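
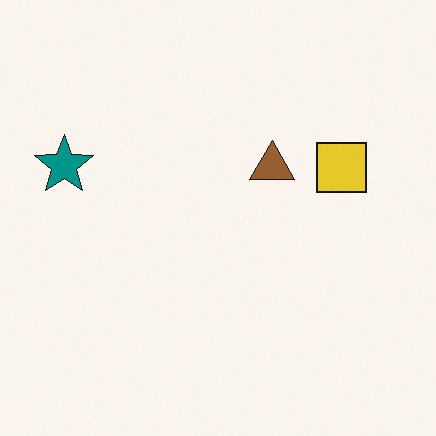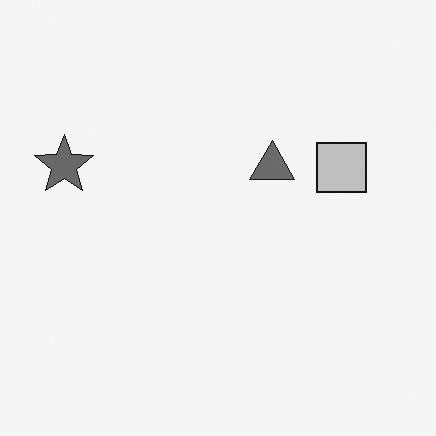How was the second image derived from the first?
It was converted to grayscale.

All color is removed — every shape is now a shade of grey.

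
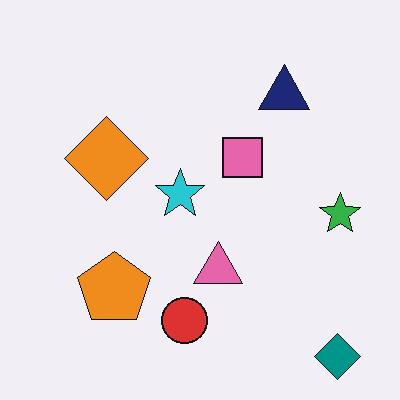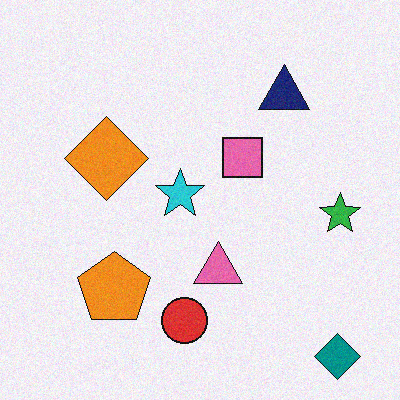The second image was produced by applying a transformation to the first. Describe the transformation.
The transformation is: degraded with a light layer of grain.

Random speckle covers the whole image, including the flat background.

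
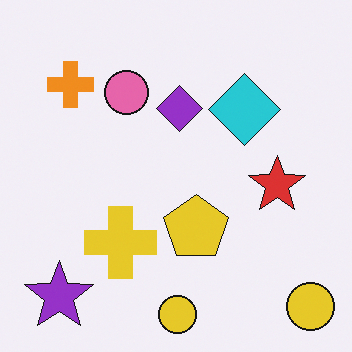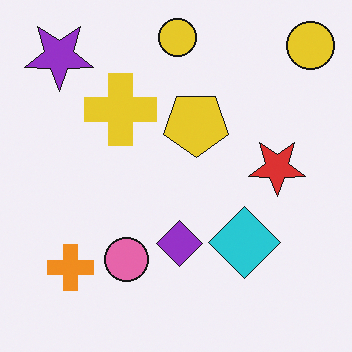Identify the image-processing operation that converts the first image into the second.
The transformation is: flipped vertically (top ↔ bottom).

The purple star is in the bottom-left of the first image and the top-left of the second — shapes on opposite sides of the horizontal midline have swapped in a mirror flip.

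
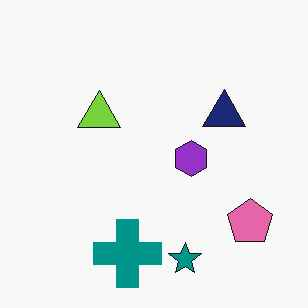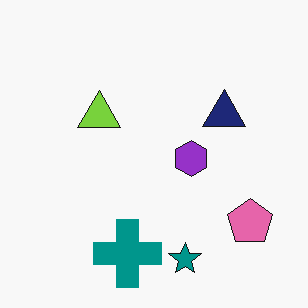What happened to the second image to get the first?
The image was JPEG-compressed with visible artifacts.

Blocky 8×8 compression artifacts appear around shape edges and the flat background shows ringing — characteristic JPEG degradation.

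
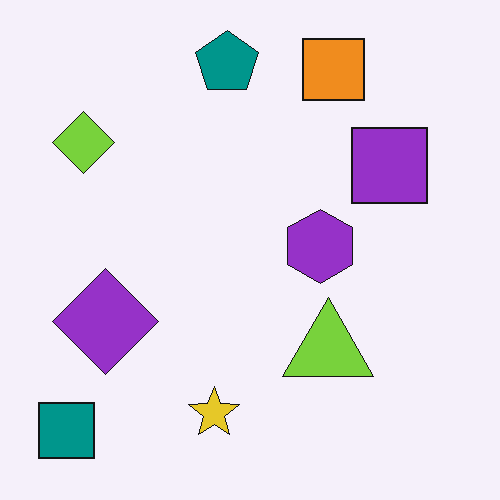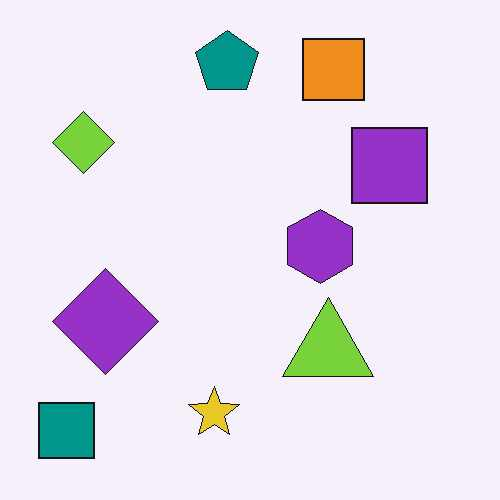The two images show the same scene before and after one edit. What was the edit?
The second image is the first JPEG-compressed with visible artifacts.

Blocky 8×8 compression artifacts appear around shape edges and the flat background shows ringing — characteristic JPEG degradation.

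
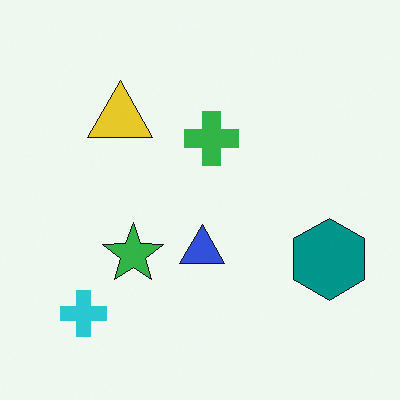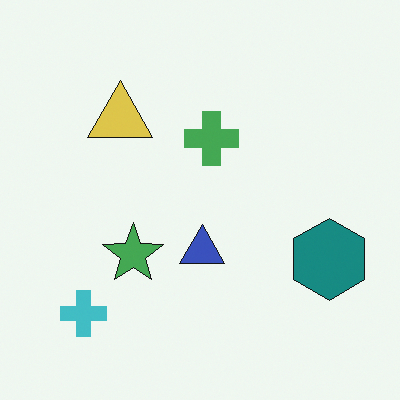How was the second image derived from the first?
The transformation is: slightly desaturated.

All colors are more muted and greyish — a global saturation change.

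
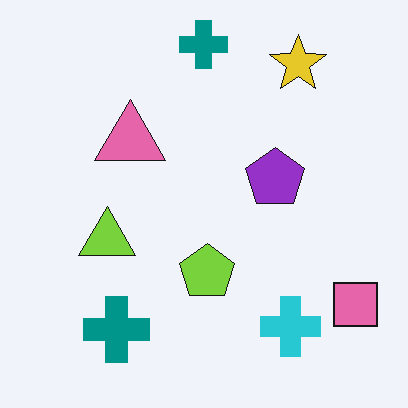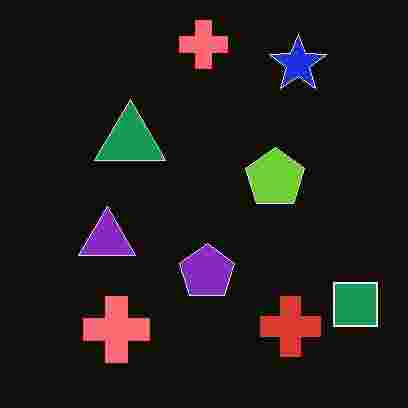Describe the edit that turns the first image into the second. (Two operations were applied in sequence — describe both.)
Color-inverted (negative), then heavily JPEG-compressed with obvious blocking artifacts.

The light background has become dark and every shape's color is its complement — a photographic negative. Blocky 8×8 compression artifacts appear around shape edges and the flat background shows ringing — characteristic JPEG degradation.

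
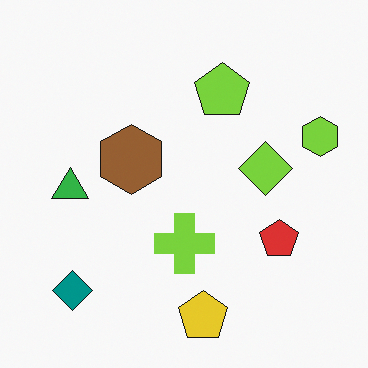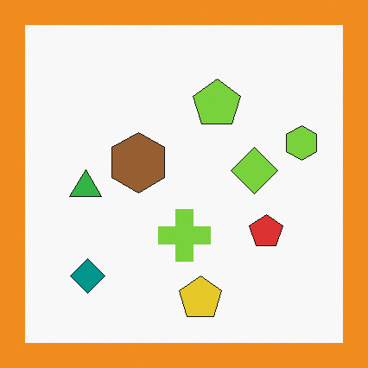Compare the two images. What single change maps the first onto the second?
Framed with a orange border.

A solid orange frame runs around the edge of the second image, with the content slightly shrunk inside it.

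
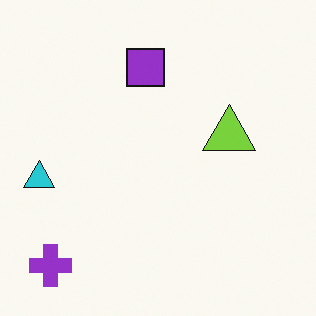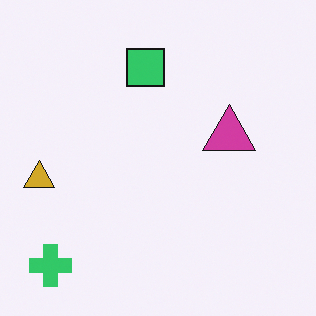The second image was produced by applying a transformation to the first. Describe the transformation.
This is the original image hue-shifted through roughly half the color wheel.

Every shape's color has rotated by the same amount around the hue wheel — a uniform hue shift.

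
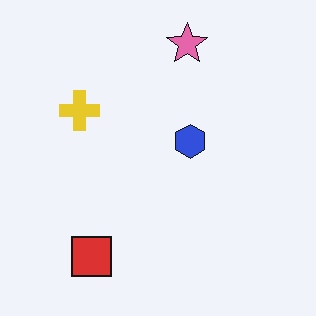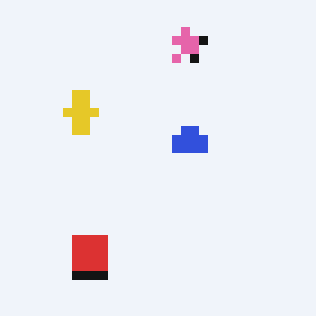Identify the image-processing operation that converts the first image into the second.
The transformation is: heavily pixelated into large blocks.

Shapes are reduced to large square blocks; fine edges and outlines are lost — a downscale-then-upscale (mosaic) effect.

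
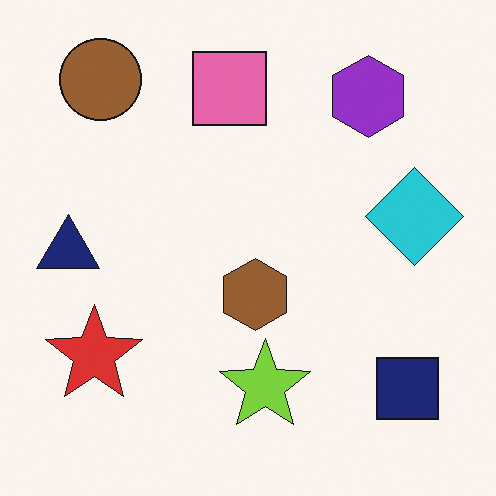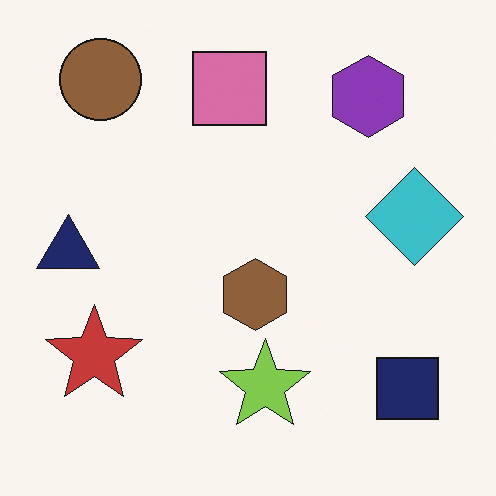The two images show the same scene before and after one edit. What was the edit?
Slightly desaturated.

All colors are more muted and greyish — a global saturation change.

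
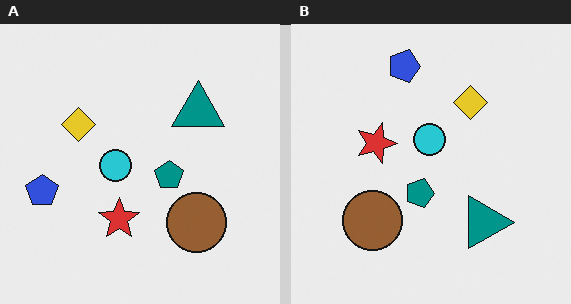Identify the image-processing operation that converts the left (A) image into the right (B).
Rotated 90° clockwise.

The blue pentagon sits in the left of the left (A) image and the top of the right (B) — consistent with a whole-image 90° clockwise rotation.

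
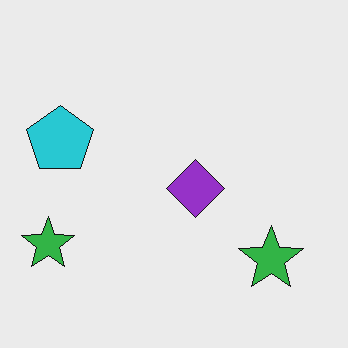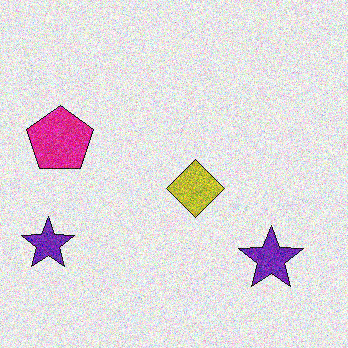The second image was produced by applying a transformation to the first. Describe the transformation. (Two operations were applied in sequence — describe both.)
It was degraded with visible gaussian noise, then hue-shifted through roughly a third of the color wheel.

Random speckle covers the whole image, including the flat background. Every shape's color has rotated by the same amount around the hue wheel — a uniform hue shift.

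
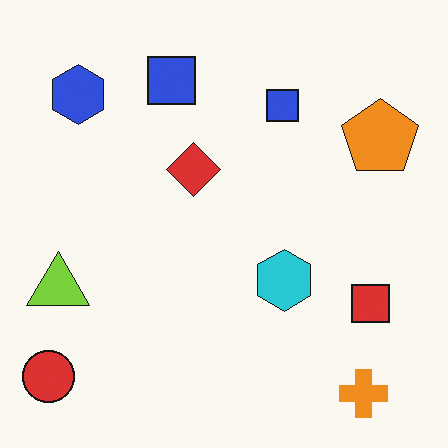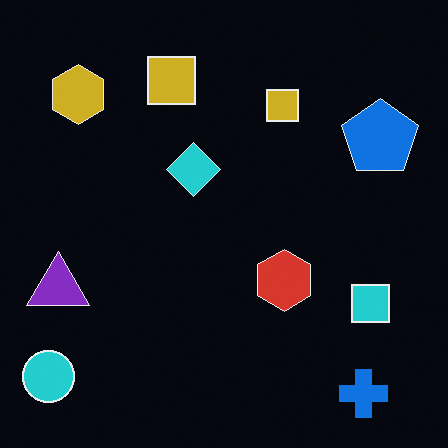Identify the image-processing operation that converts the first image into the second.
The image was color-inverted (negative).

The light background has become dark and every shape's color is its complement — a photographic negative.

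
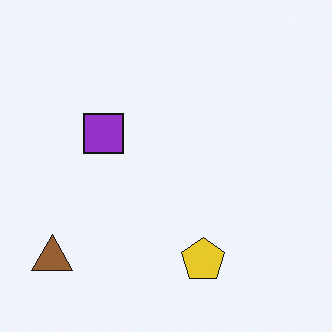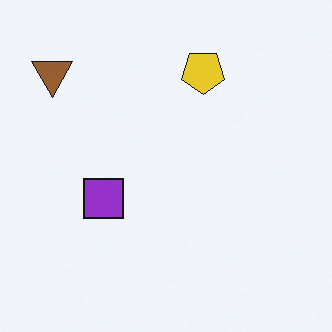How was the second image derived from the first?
The second image is the first flipped vertically (top ↔ bottom).

The yellow pentagon is in the bottom of the first image and the top of the second — shapes on opposite sides of the horizontal midline have swapped in a mirror flip.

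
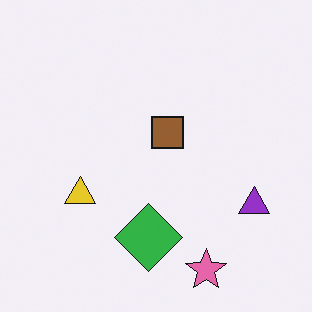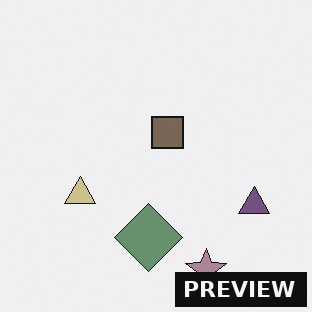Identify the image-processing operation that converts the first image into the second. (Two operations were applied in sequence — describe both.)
This is the original image made much more muted (saturation change), then watermarked with the text "PREVIEW" in the lower-right corner.

All colors are more muted and greyish — a global saturation change. A dark label reading "PREVIEW" appears in the lower-right corner.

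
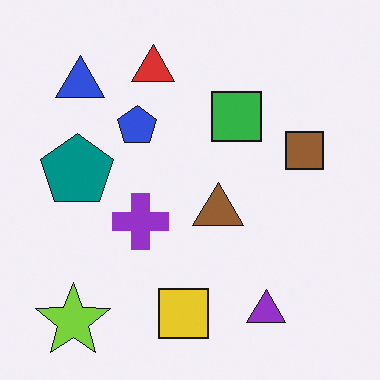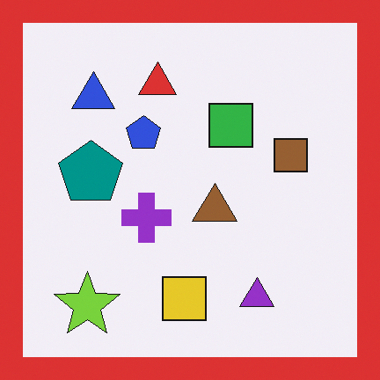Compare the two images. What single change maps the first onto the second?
Framed with a red border.

A solid red frame runs around the edge of the second image, with the content slightly shrunk inside it.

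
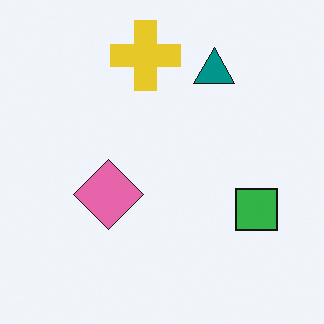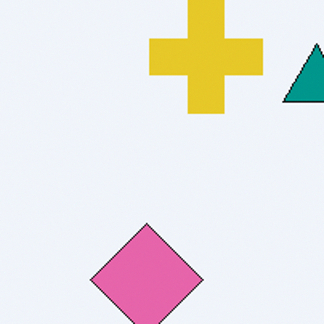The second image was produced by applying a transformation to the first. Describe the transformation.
Cropped slightly and scaled back up.

The visible shapes are larger and the field of view is narrower; shapes near the original edges may be partly or wholly outside the frame — a crop-and-rescale.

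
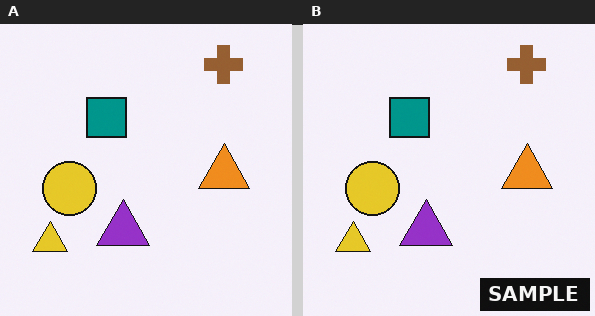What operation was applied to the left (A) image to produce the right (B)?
The transformation is: watermarked with the text "SAMPLE" in the lower-right corner.

A dark label reading "SAMPLE" appears in the lower-right corner.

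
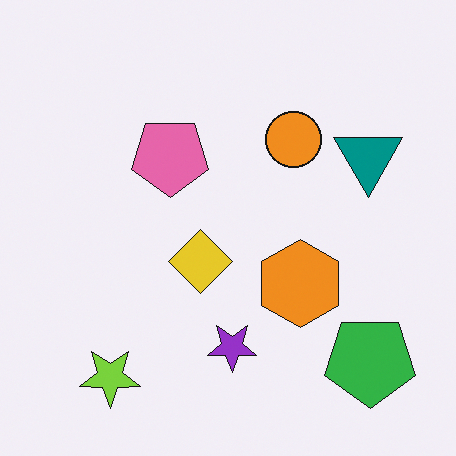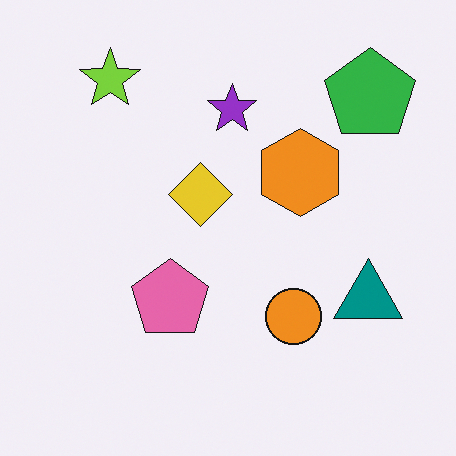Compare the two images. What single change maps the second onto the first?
This is the original image flipped vertically (top ↔ bottom).

The lime star is in the top-left of the second image and the bottom-left of the first — shapes on opposite sides of the horizontal midline have swapped in a mirror flip.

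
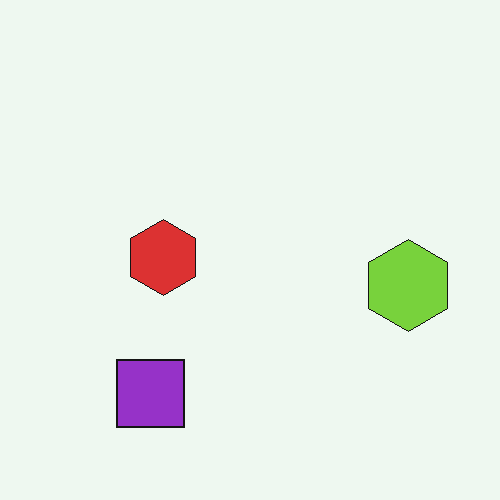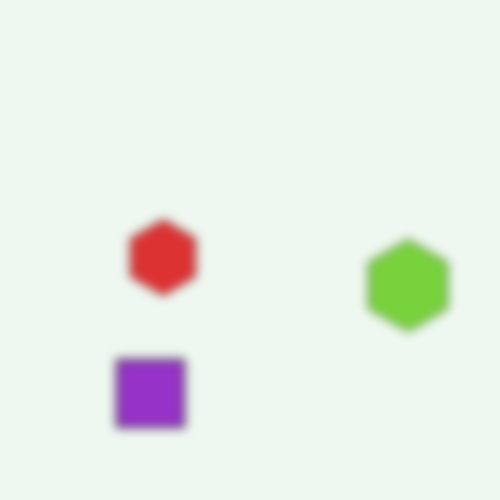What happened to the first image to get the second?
The second image is the first heavily blurred.

Shape edges and outlines are uniformly softened across the whole image.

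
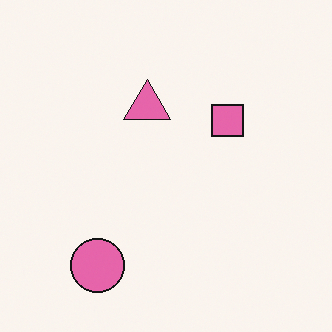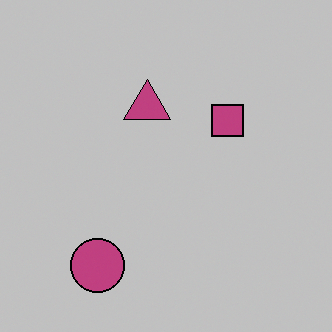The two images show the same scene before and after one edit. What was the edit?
The second image is the first heavily posterized to just a handful of flat colors.

Each flat color has snapped to a coarser quantized level — most visibly, the near-white background has dropped to a flat grey.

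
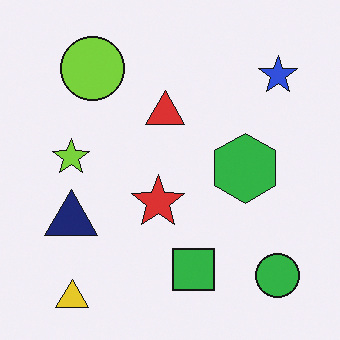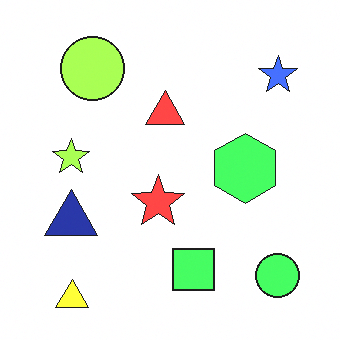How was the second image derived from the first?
The transformation is: noticeably brightened.

Every pixel — background and shapes alike — is uniformly brightened.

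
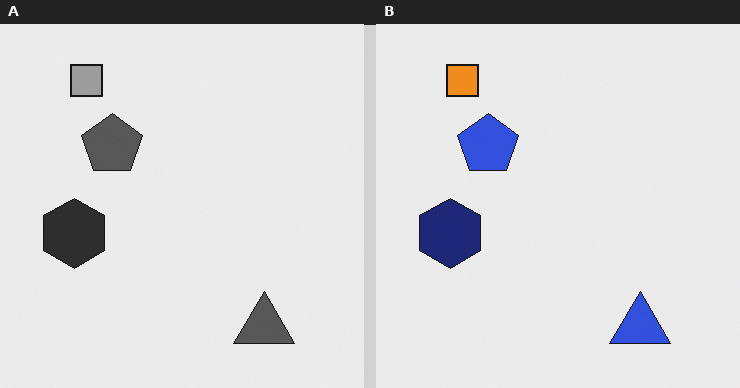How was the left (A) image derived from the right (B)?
The left (A) image is the right (B) converted to grayscale.

All color is removed — every shape is now a shade of grey.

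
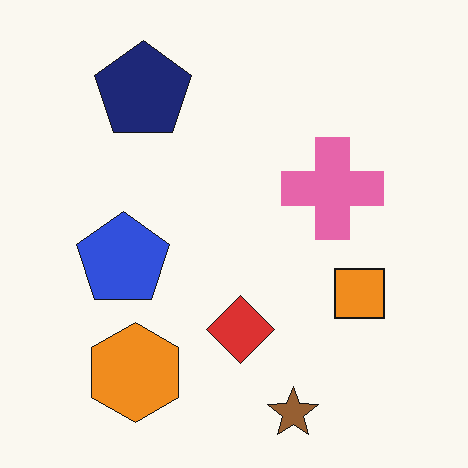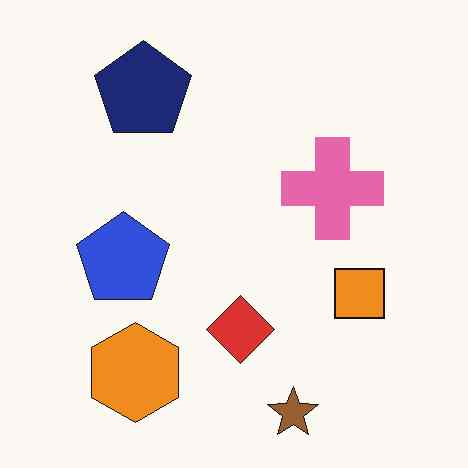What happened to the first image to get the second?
The second image is the first given moderate JPEG compression.

Blocky 8×8 compression artifacts appear around shape edges and the flat background shows ringing — characteristic JPEG degradation.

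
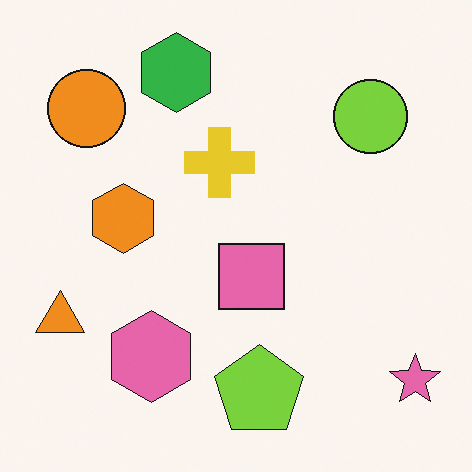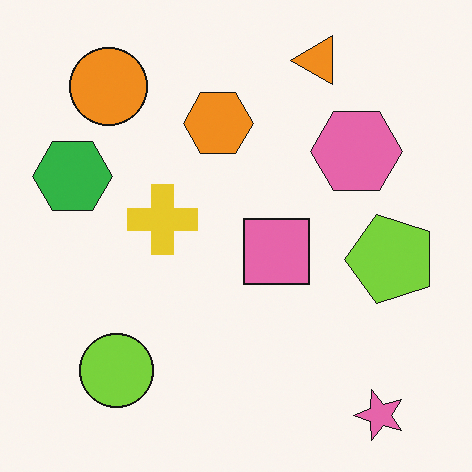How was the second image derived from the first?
This is the original image transposed (reflected across the top-left ↔ bottom-right diagonal).

Shapes have swapped their row and column positions — what was in the top-right is now in the bottom-left — a diagonal reflection.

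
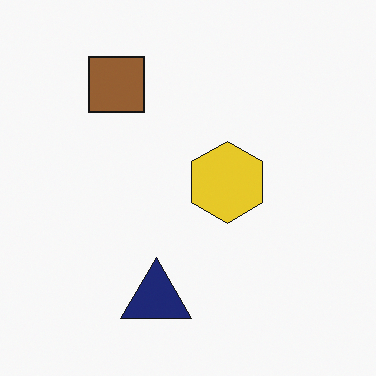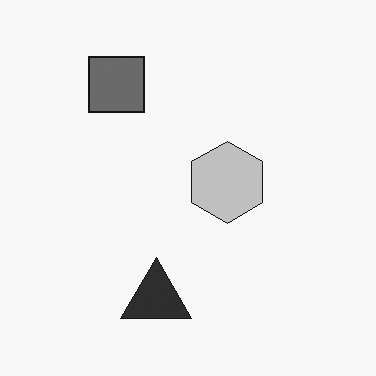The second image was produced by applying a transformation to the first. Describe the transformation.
This is the original image converted to grayscale.

All color is removed — every shape is now a shade of grey.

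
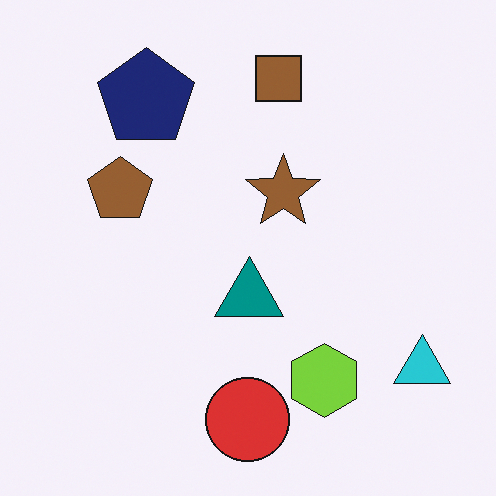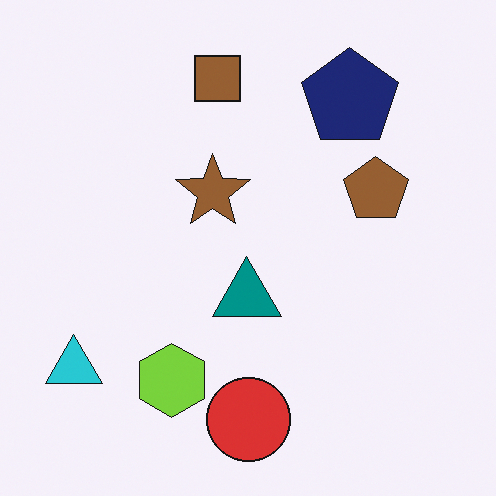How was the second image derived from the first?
Flipped horizontally (left ↔ right).

The cyan triangle is in the bottom-right of the first image and the bottom-left of the second — shapes on opposite sides of the vertical midline have swapped in a mirror flip.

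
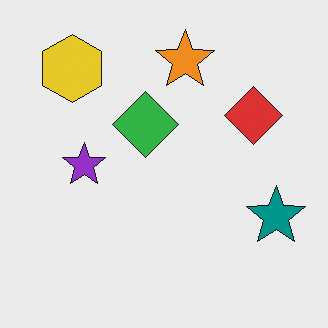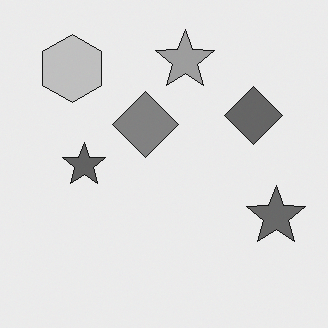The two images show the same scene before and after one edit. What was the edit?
The transformation is: converted to grayscale.

All color is removed — every shape is now a shade of grey.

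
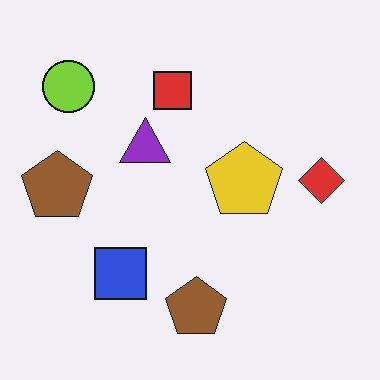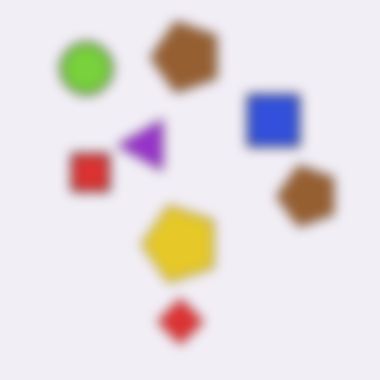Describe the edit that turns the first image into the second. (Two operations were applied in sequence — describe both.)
It was transposed (reflected across the top-left ↔ bottom-right diagonal), then heavily blurred.

Shapes have swapped their row and column positions — what was in the top-right is now in the bottom-left — a diagonal reflection. Shape edges and outlines are uniformly softened across the whole image.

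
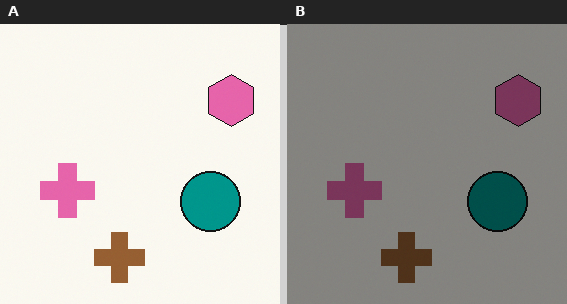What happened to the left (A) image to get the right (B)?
It was darkened a lot.

Every pixel — background and shapes alike — is uniformly darkened.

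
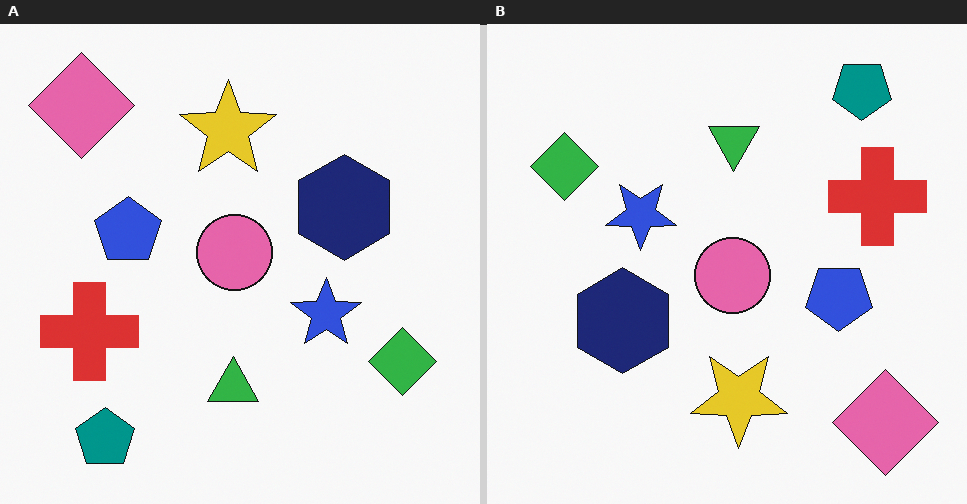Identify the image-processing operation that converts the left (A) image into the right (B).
The right (B) image is the left (A) rotated 180°.

The pink diamond sits in the top-left of the left (A) image and the bottom-right of the right (B) — consistent with a whole-image 180° rotation.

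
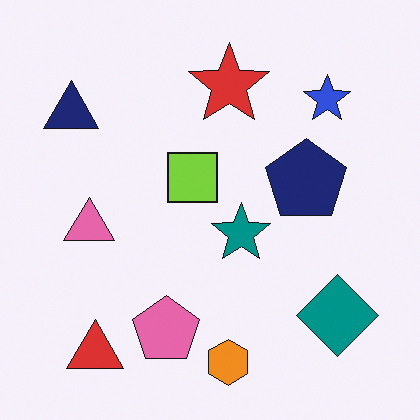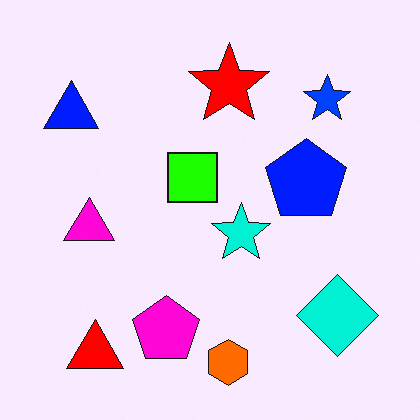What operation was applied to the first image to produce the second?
The image was heavily oversaturated.

All colors are more vivid — a global saturation change.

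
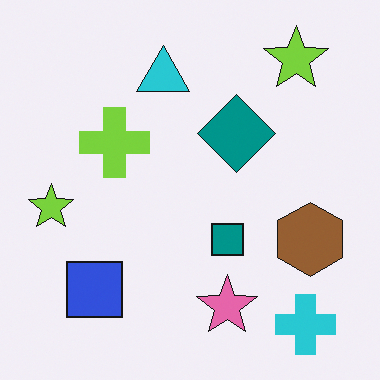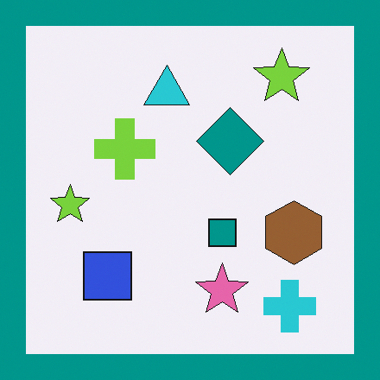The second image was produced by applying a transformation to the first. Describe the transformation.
This is the original image framed with a teal border.

A solid teal frame runs around the edge of the second image, with the content slightly shrunk inside it.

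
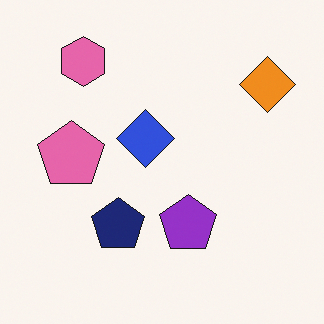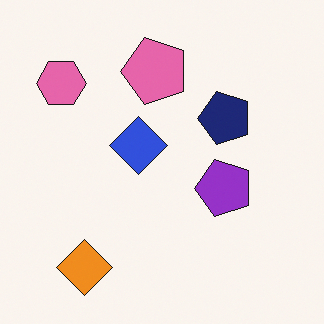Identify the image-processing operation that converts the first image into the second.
It was transposed (reflected across the top-left ↔ bottom-right diagonal).

Shapes have swapped their row and column positions — what was in the top-right is now in the bottom-left — a diagonal reflection.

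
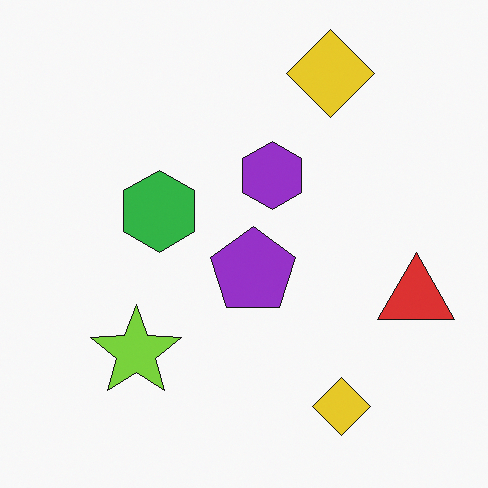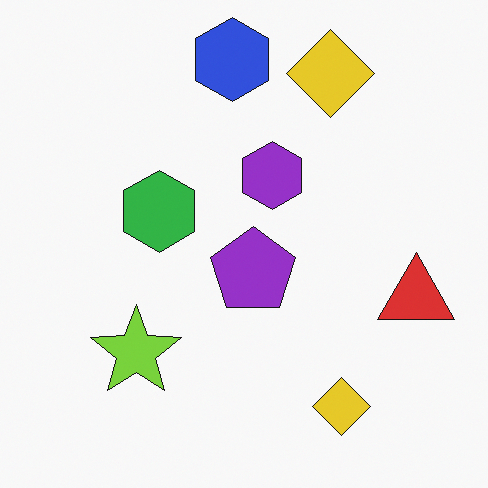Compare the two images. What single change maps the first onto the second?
The second image is the first overlaid with an additional blue hexagon.

A blue hexagon appears in the second image that is absent from the first.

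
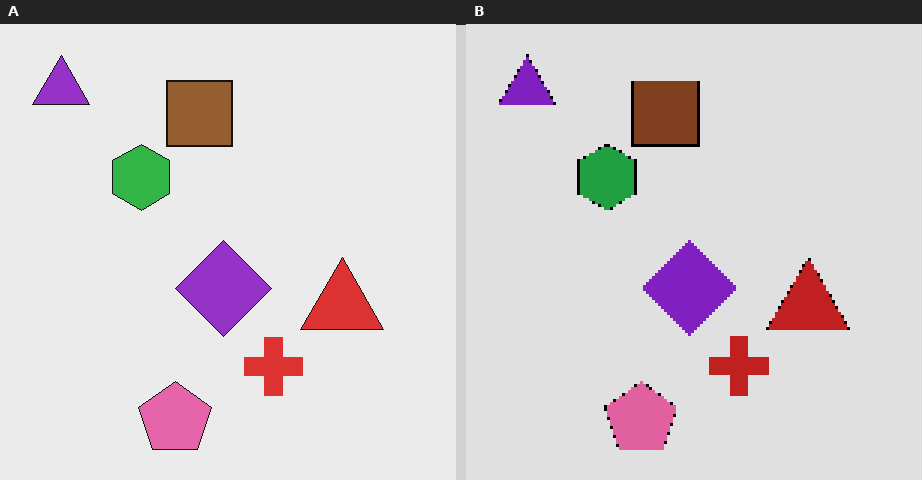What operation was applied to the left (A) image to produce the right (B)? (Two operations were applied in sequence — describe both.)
The right (B) image is the left (A) posterized to a reduced palette, then lightly pixelated (a mild mosaic effect).

Each flat color has snapped to a coarser quantized level — most visibly, the near-white background has dropped to a flat grey. Shapes are reduced to large square blocks; fine edges and outlines are lost — a downscale-then-upscale (mosaic) effect.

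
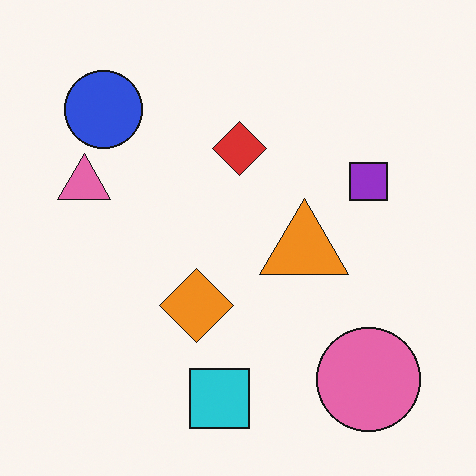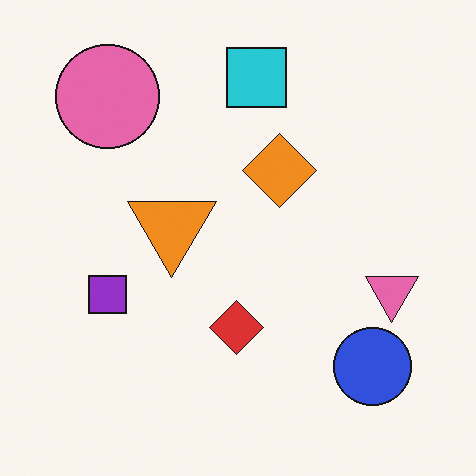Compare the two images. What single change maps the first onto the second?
The second image is the first rotated 180°.

The pink circle sits in the bottom-right of the first image and the top-left of the second — consistent with a whole-image 180° rotation.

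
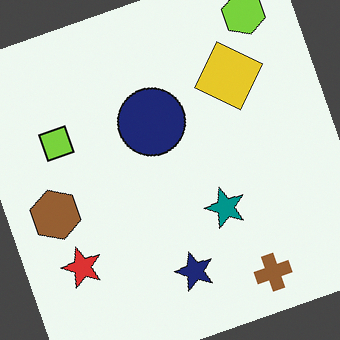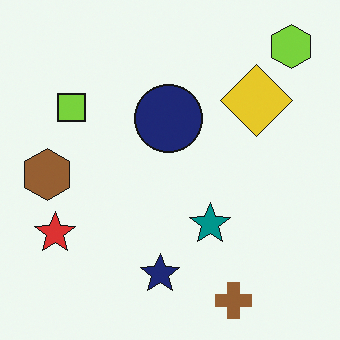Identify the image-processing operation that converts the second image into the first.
Rotated counter-clockwise by a clearly visible amount.

Every shape is tilted by the same angle and the image corners show triangular fill wedges — a whole-image rotation by a non-right angle.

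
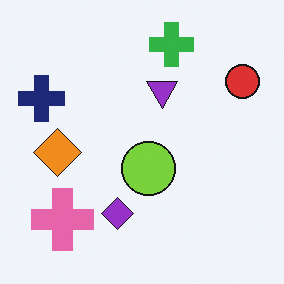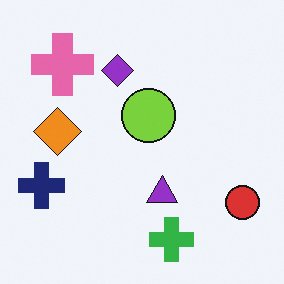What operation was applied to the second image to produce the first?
The first image is the second flipped vertically (top ↔ bottom).

The green cross is in the bottom of the second image and the top of the first — shapes on opposite sides of the horizontal midline have swapped in a mirror flip.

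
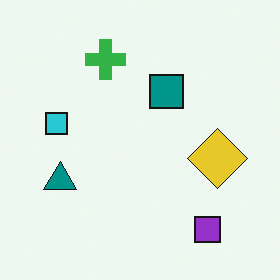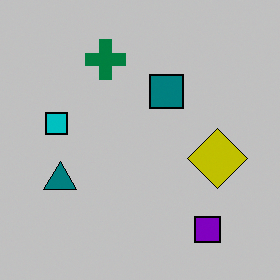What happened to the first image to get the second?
This is the original image heavily posterized to just a handful of flat colors.

Each flat color has snapped to a coarser quantized level — most visibly, the near-white background has dropped to a flat grey.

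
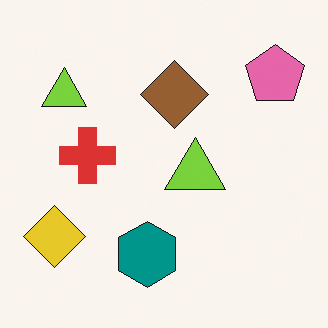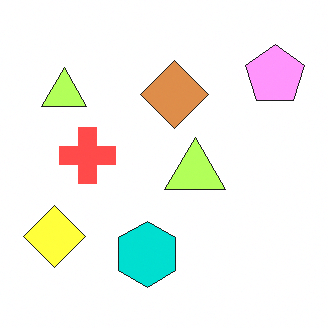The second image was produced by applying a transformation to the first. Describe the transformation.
The transformation is: substantially brightened.

Every pixel — background and shapes alike — is uniformly brightened.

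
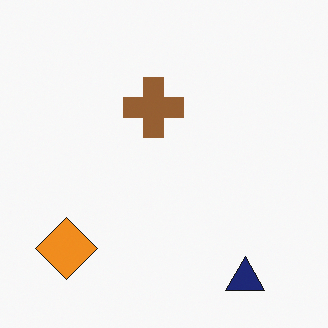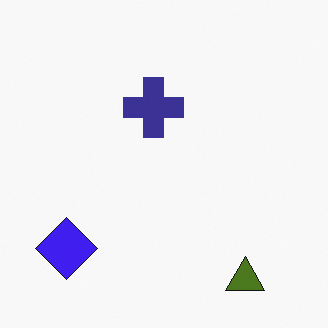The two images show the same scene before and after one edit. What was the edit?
It was hue-shifted through roughly half the color wheel.

Every shape's color has rotated by the same amount around the hue wheel — a uniform hue shift.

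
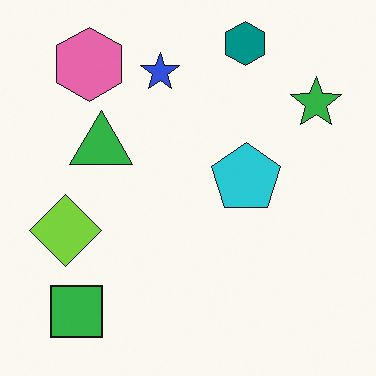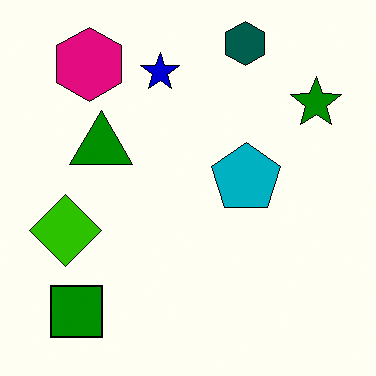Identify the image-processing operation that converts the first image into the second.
This is the original image given much higher contrast.

Tones are pushed away from mid-grey across the whole image — a global contrast change.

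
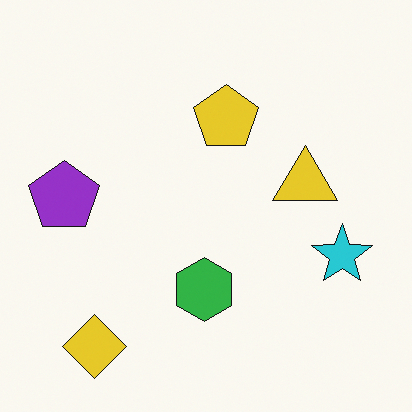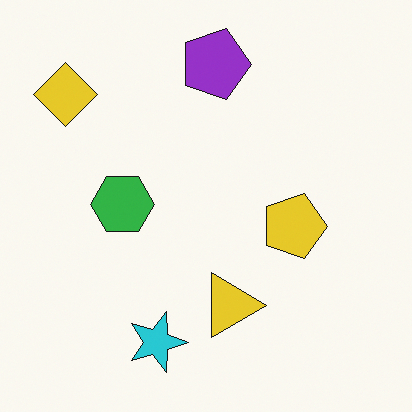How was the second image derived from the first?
The transformation is: rotated 90° clockwise.

The yellow diamond sits in the bottom-left of the first image and the top-left of the second — consistent with a whole-image 90° clockwise rotation.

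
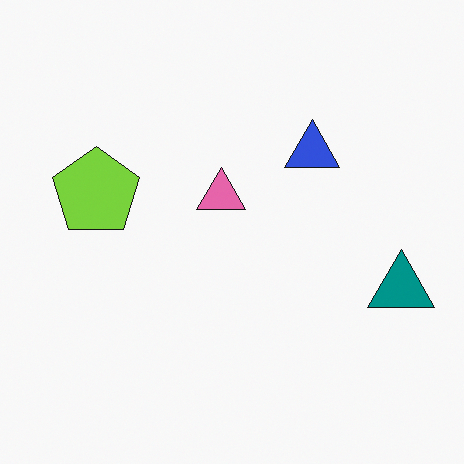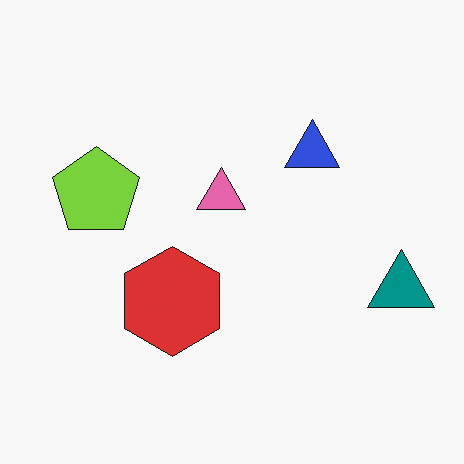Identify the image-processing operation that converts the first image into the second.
Overlaid with an additional red hexagon.

A red hexagon appears in the second image that is absent from the first.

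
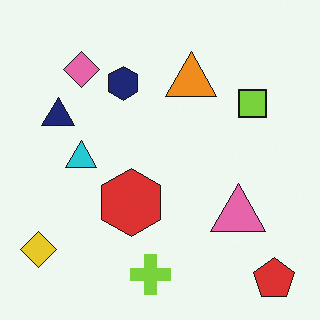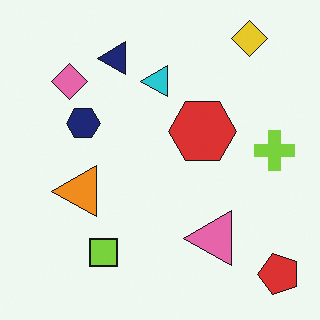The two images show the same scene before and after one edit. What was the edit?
It was transposed (reflected across the top-left ↔ bottom-right diagonal).

Shapes have swapped their row and column positions — what was in the top-right is now in the bottom-left — a diagonal reflection.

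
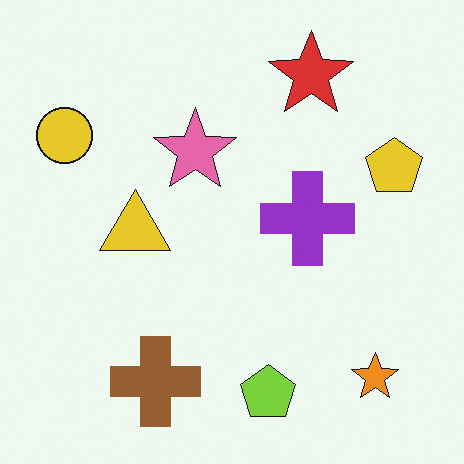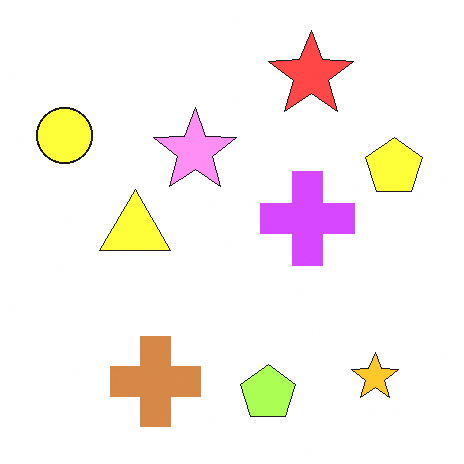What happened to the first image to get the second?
Noticeably brightened.

Every pixel — background and shapes alike — is uniformly brightened.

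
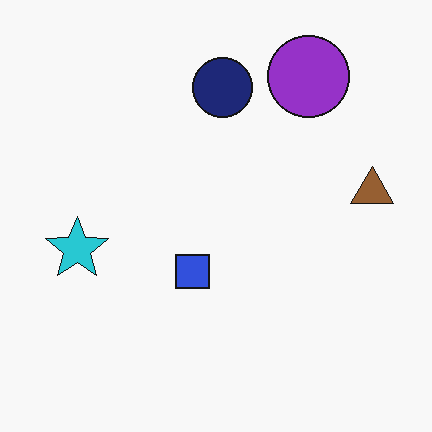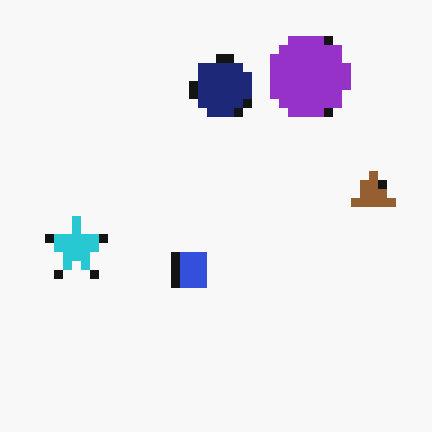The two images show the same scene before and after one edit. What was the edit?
It was heavily pixelated into large blocks.

Shapes are reduced to large square blocks; fine edges and outlines are lost — a downscale-then-upscale (mosaic) effect.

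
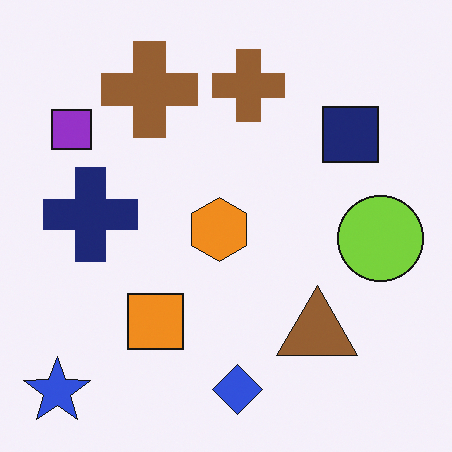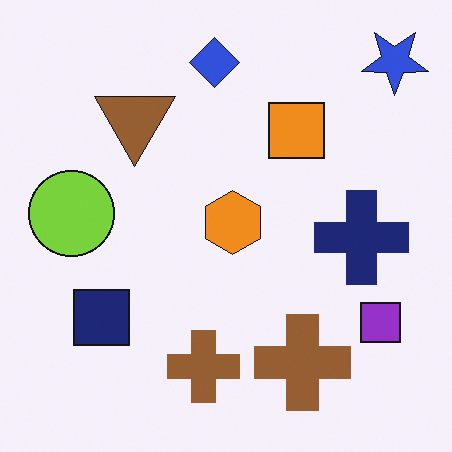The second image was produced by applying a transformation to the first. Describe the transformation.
It was rotated 180°.

The blue star sits in the bottom-left of the first image and the top-right of the second — consistent with a whole-image 180° rotation.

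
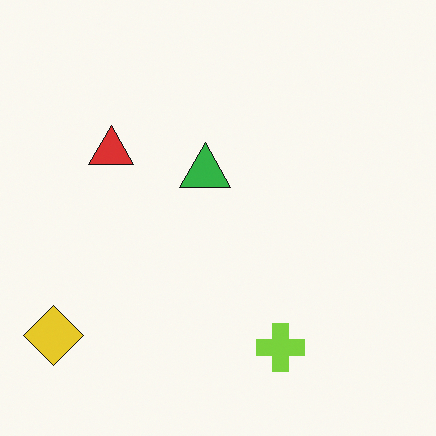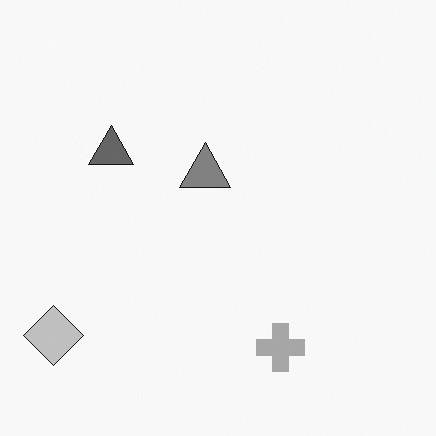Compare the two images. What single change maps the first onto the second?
It was converted to grayscale.

All color is removed — every shape is now a shade of grey.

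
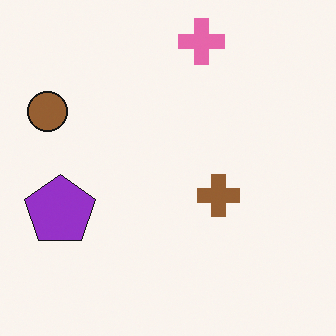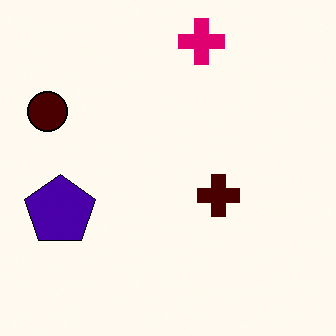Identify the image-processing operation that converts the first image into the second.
Boosted in contrast.

Tones are pushed away from mid-grey across the whole image — a global contrast change.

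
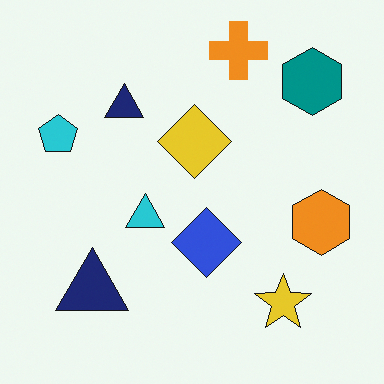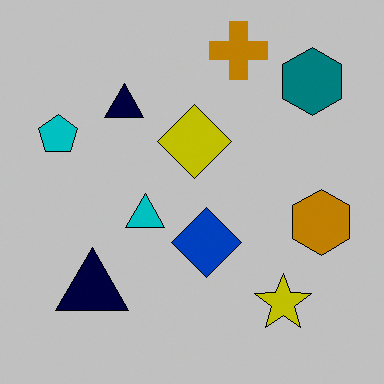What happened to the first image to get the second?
The transformation is: aggressively posterized.

Each flat color has snapped to a coarser quantized level — most visibly, the near-white background has dropped to a flat grey.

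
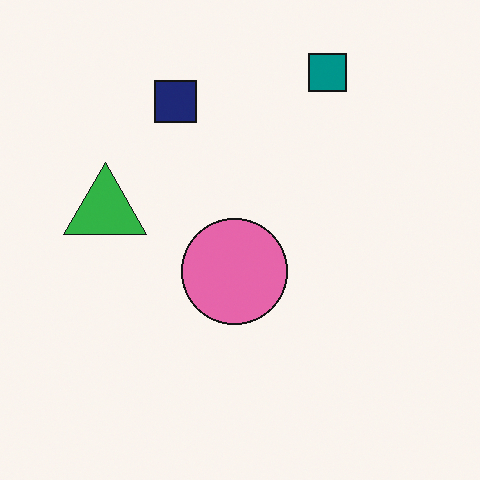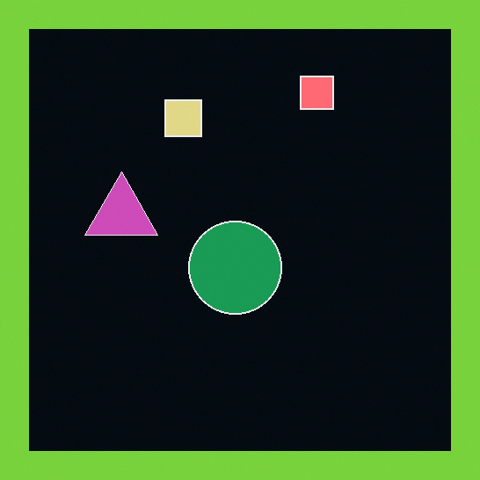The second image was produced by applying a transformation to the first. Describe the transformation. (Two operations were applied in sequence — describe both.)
The transformation is: color-inverted (negative), then framed with a lime border.

The light background has become dark and every shape's color is its complement — a photographic negative. A solid lime frame runs around the edge of the second image, with the content slightly shrunk inside it.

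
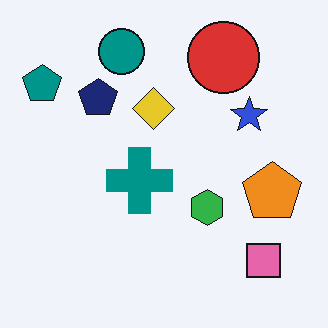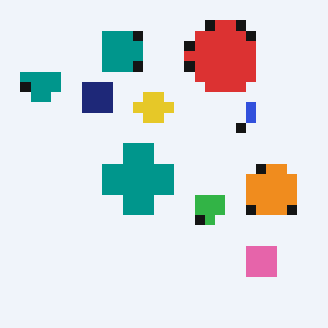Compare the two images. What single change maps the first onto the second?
Coarsely pixelated.

Shapes are reduced to large square blocks; fine edges and outlines are lost — a downscale-then-upscale (mosaic) effect.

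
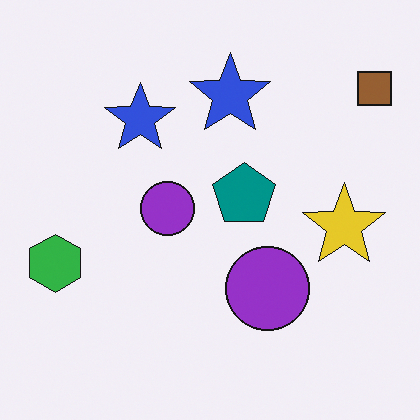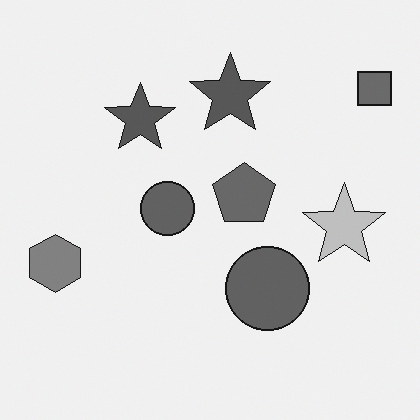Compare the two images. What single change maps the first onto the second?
The transformation is: converted to grayscale.

All color is removed — every shape is now a shade of grey.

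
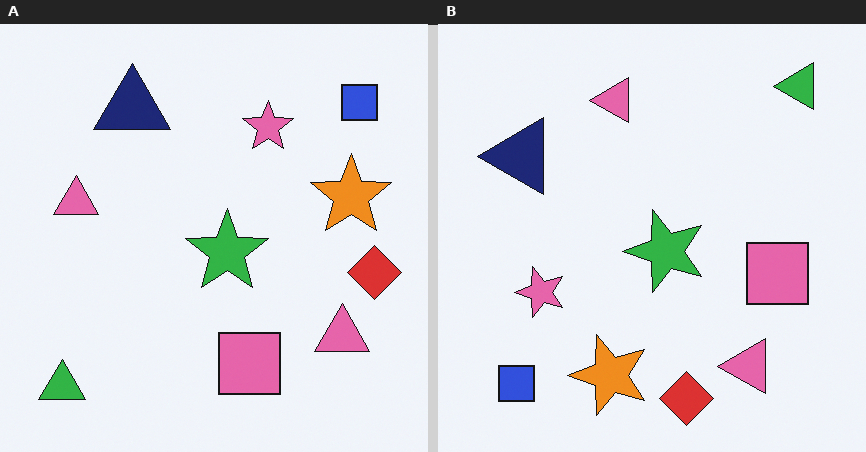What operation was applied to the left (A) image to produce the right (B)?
This is the original image transposed (reflected across the top-left ↔ bottom-right diagonal).

Shapes have swapped their row and column positions — what was in the top-right is now in the bottom-left — a diagonal reflection.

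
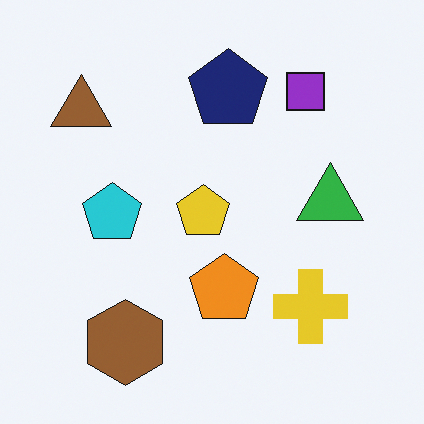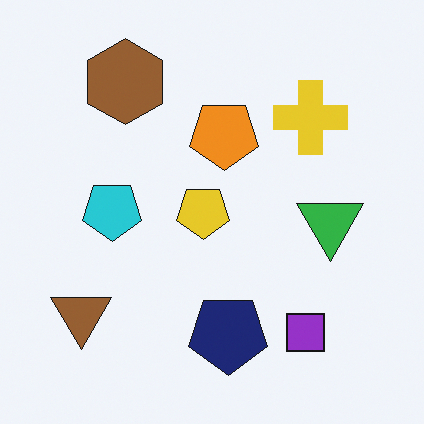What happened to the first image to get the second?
This is the original image flipped vertically (top ↔ bottom).

The brown hexagon is in the bottom-left of the first image and the top-left of the second — shapes on opposite sides of the horizontal midline have swapped in a mirror flip.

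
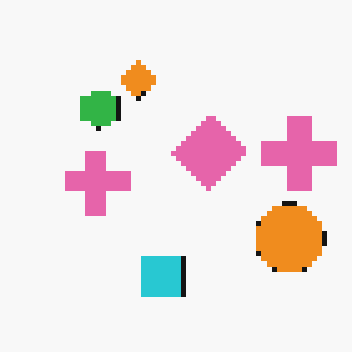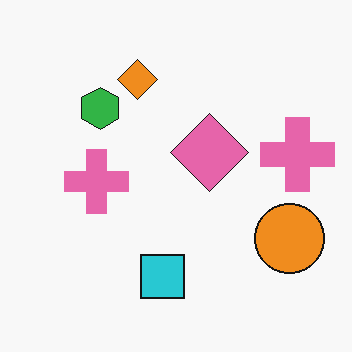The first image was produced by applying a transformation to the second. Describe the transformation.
The image was mildly pixelated.

Shapes are reduced to large square blocks; fine edges and outlines are lost — a downscale-then-upscale (mosaic) effect.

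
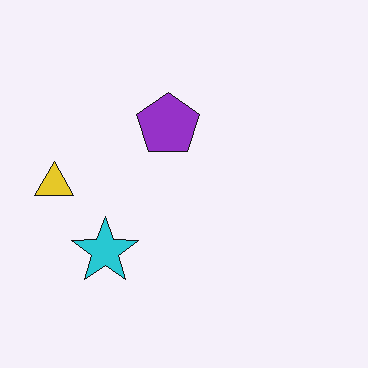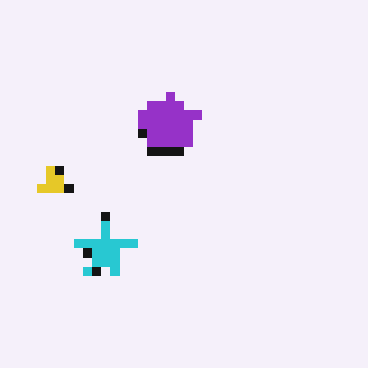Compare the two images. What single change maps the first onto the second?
Coarsely pixelated.

Shapes are reduced to large square blocks; fine edges and outlines are lost — a downscale-then-upscale (mosaic) effect.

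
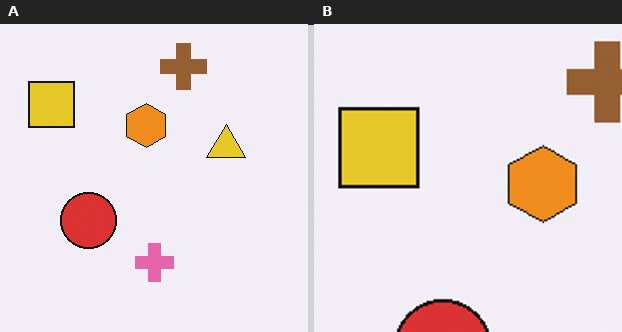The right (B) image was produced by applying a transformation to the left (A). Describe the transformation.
Cropped to a noticeably smaller region and rescaled.

The visible shapes are larger and the field of view is narrower; shapes near the original edges may be partly or wholly outside the frame — a crop-and-rescale.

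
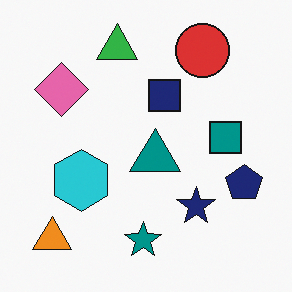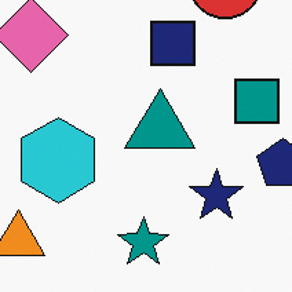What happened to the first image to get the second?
The transformation is: cropped slightly and scaled back up.

The visible shapes are larger and the field of view is narrower; shapes near the original edges may be partly or wholly outside the frame — a crop-and-rescale.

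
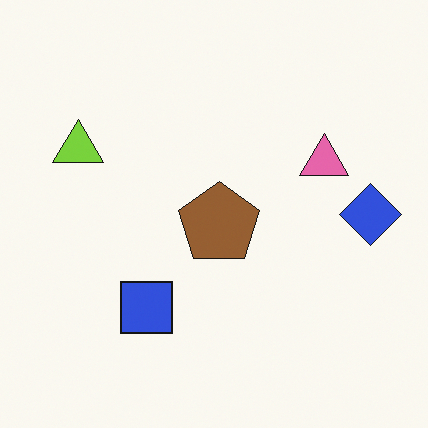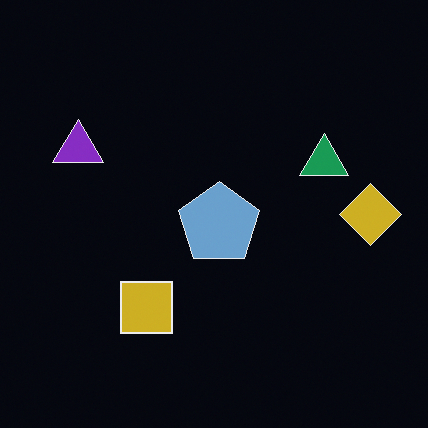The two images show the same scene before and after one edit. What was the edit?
The transformation is: color-inverted (negative).

The light background has become dark and every shape's color is its complement — a photographic negative.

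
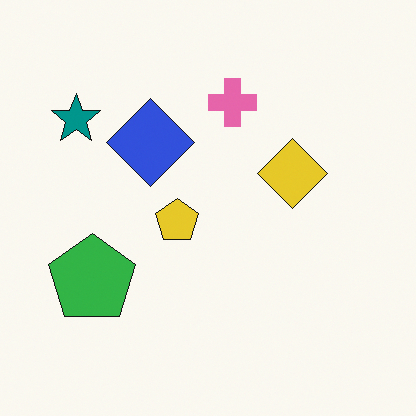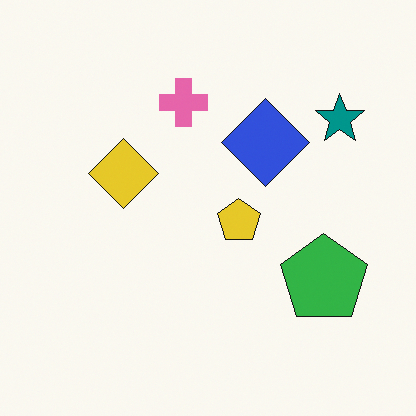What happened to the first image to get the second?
The second image is the first flipped horizontally (left ↔ right).

The teal star is in the top-left of the first image and the top-right of the second — shapes on opposite sides of the vertical midline have swapped in a mirror flip.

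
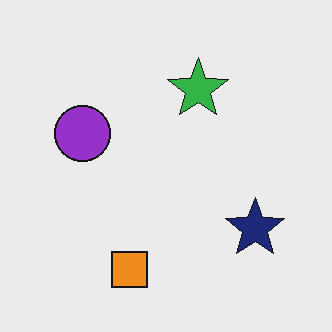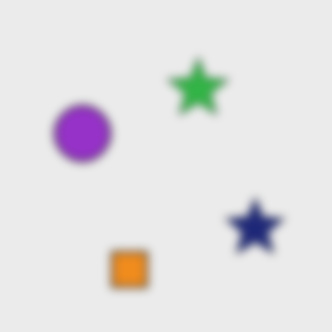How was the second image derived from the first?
It was moderately blurred.

Shape edges and outlines are uniformly softened across the whole image.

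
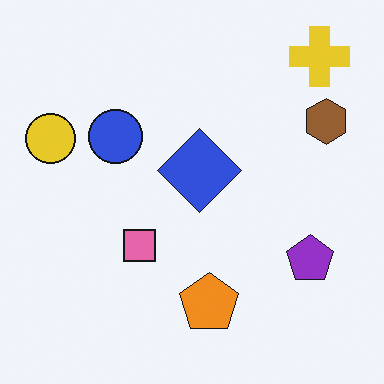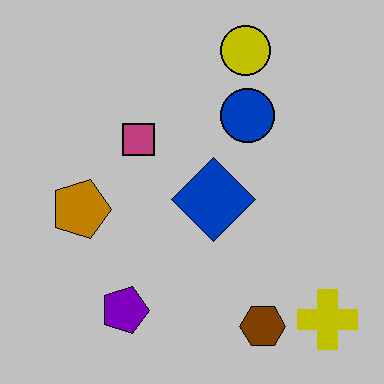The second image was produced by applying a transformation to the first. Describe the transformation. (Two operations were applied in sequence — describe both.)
The second image is the first aggressively posterized, then rotated 90° clockwise.

Each flat color has snapped to a coarser quantized level — most visibly, the near-white background has dropped to a flat grey. The yellow cross sits in the top-right of the first image and the bottom-right of the second — consistent with a whole-image 90° clockwise rotation.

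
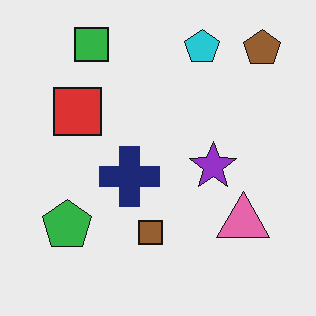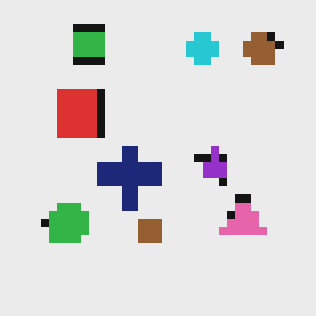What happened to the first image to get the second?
This is the original image pixelated into visible square blocks.

Shapes are reduced to large square blocks; fine edges and outlines are lost — a downscale-then-upscale (mosaic) effect.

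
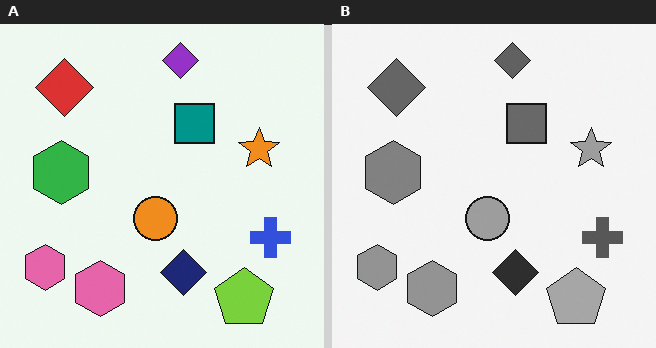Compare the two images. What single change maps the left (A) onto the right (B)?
The image was converted to grayscale.

All color is removed — every shape is now a shade of grey.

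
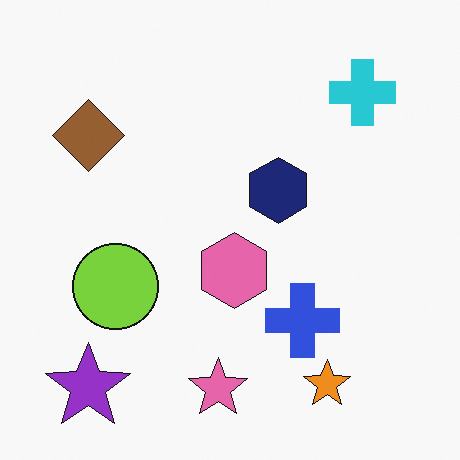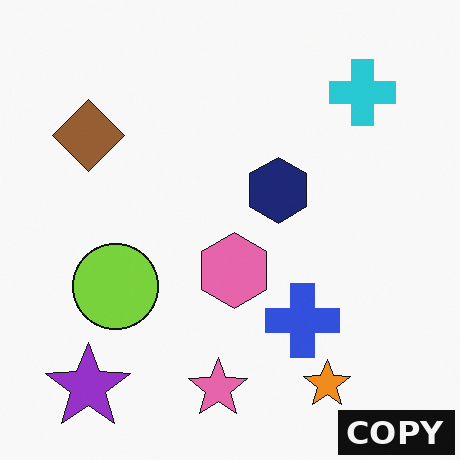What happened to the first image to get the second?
The second image is the first watermarked with the text "COPY" in the lower-right corner.

A dark label reading "COPY" appears in the lower-right corner.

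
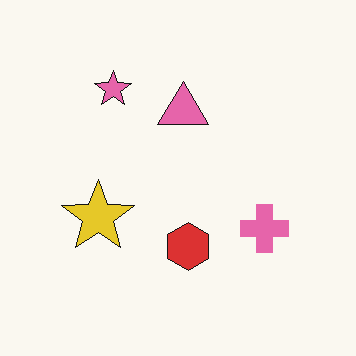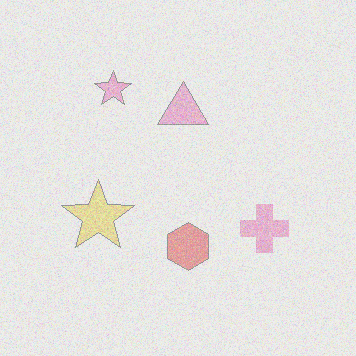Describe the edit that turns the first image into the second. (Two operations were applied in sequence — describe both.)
The second image is the first degraded with a thick layer of grain, then given much lower contrast.

Random speckle covers the whole image, including the flat background. Tones are pushed toward mid-grey across the whole image — a global contrast change.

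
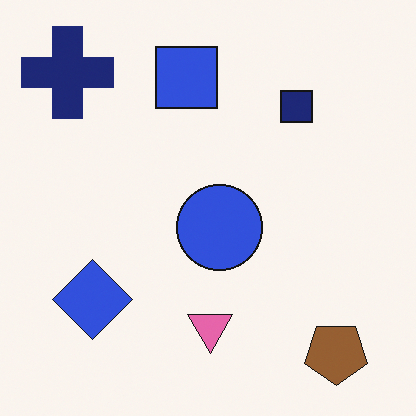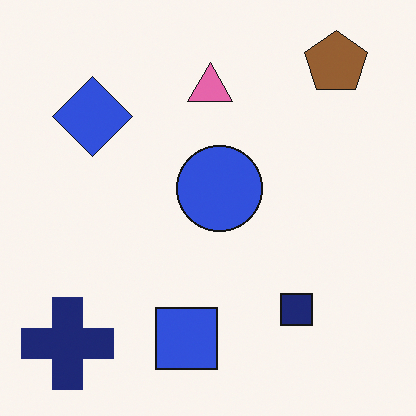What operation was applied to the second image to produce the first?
The image was flipped vertically (top ↔ bottom).

The brown pentagon is in the top-right of the second image and the bottom-right of the first — shapes on opposite sides of the horizontal midline have swapped in a mirror flip.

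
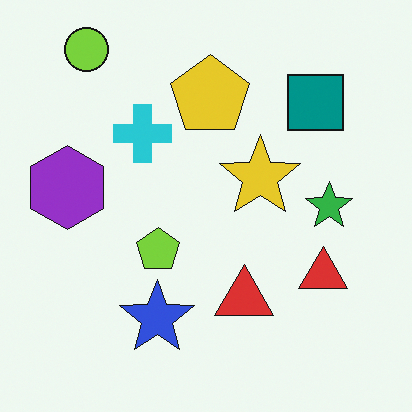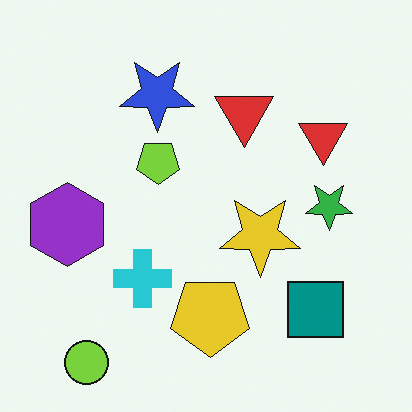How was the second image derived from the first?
The second image is the first flipped vertically (top ↔ bottom).

The lime circle is in the top-left of the first image and the bottom-left of the second — shapes on opposite sides of the horizontal midline have swapped in a mirror flip.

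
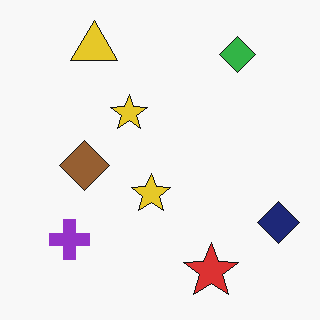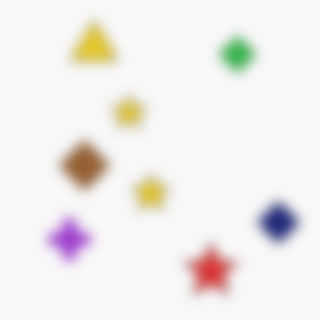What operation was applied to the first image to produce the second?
Strongly gaussian-blurred.

Shape edges and outlines are uniformly softened across the whole image.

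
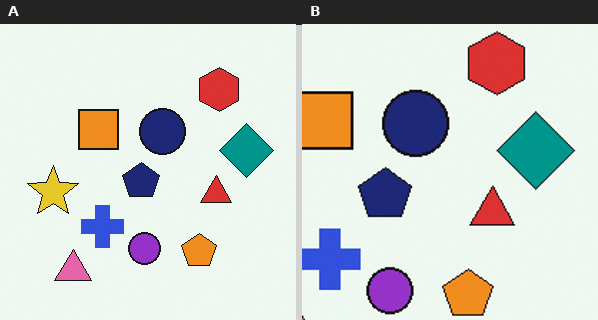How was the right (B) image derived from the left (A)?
This is the original image cropped to a modestly smaller region and rescaled.

The visible shapes are larger and the field of view is narrower; shapes near the original edges may be partly or wholly outside the frame — a crop-and-rescale.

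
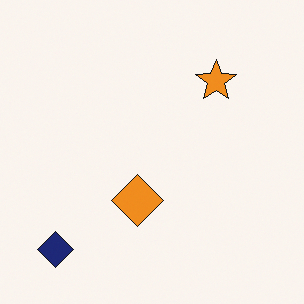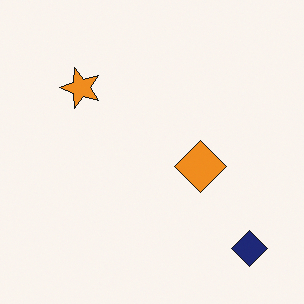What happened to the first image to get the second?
The transformation is: rotated 90° counter-clockwise.

The navy diamond sits in the bottom-left of the first image and the bottom-right of the second — consistent with a whole-image 90° counter-clockwise rotation.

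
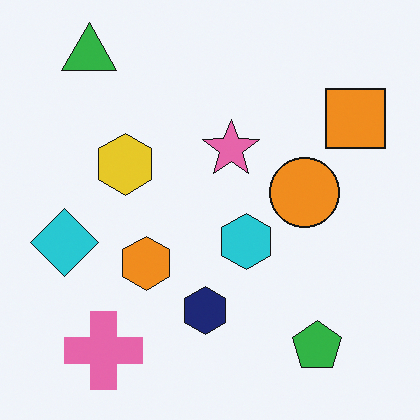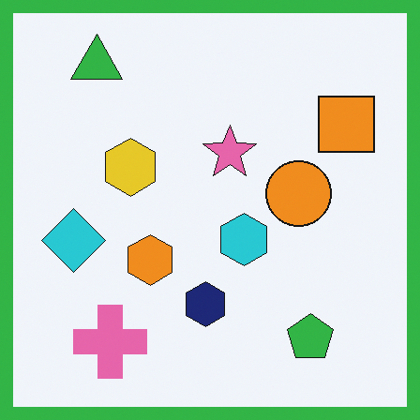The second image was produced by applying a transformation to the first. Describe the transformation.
It was framed with a green border.

A solid green frame runs around the edge of the second image, with the content slightly shrunk inside it.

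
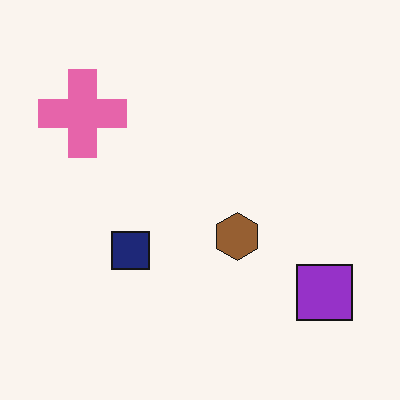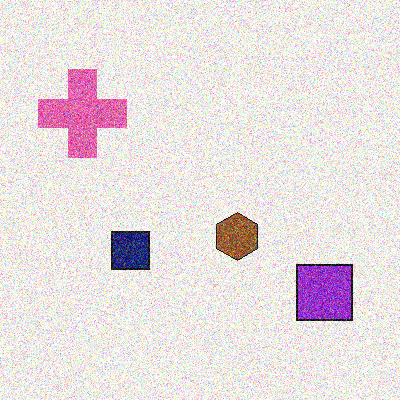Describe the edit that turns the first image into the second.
The transformation is: degraded with strong gaussian noise.

Random speckle covers the whole image, including the flat background.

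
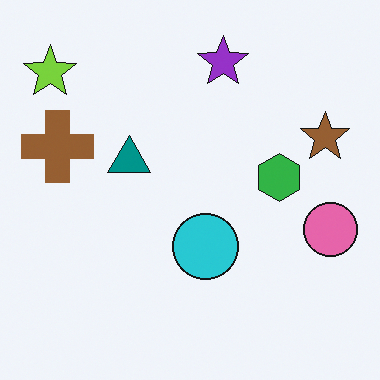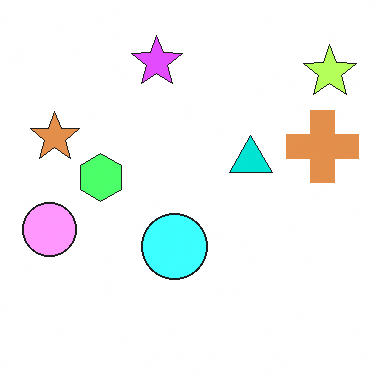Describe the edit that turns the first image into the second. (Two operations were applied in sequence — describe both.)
This is the original image flipped horizontally (left ↔ right), then brightened a lot.

The lime star is in the top-left of the first image and the top-right of the second — shapes on opposite sides of the vertical midline have swapped in a mirror flip. Every pixel — background and shapes alike — is uniformly brightened.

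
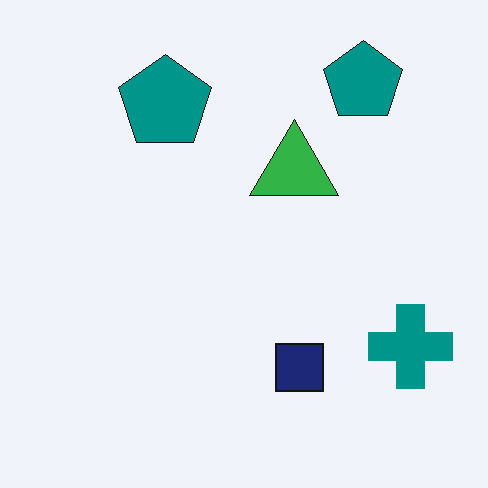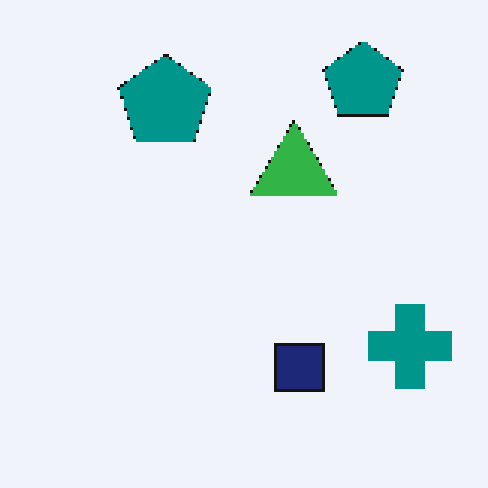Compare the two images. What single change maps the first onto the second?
This is the original image mildly pixelated.

Shapes are reduced to large square blocks; fine edges and outlines are lost — a downscale-then-upscale (mosaic) effect.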